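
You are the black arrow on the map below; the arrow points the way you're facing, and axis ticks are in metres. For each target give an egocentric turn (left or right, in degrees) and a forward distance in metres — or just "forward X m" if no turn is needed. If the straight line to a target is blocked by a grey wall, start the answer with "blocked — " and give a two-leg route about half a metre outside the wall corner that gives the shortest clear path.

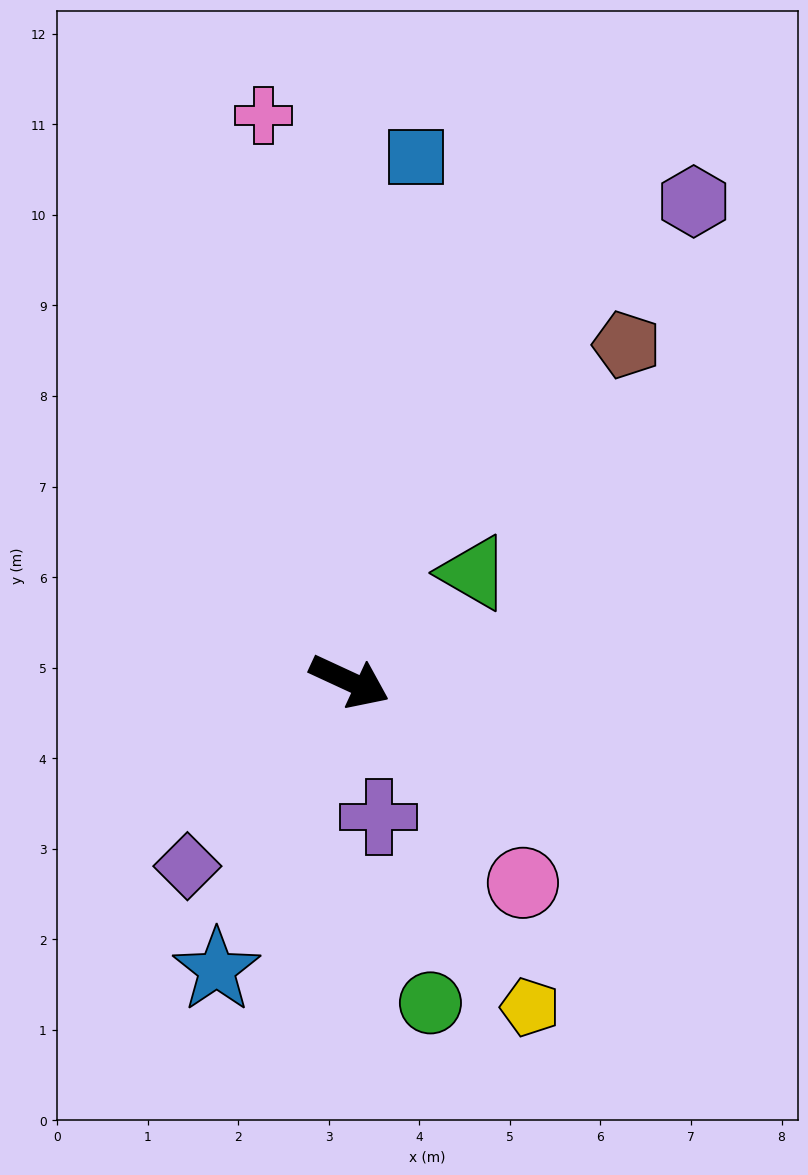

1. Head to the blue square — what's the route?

turn left 108°, forward 5.8 m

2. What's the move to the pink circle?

turn right 24°, forward 2.9 m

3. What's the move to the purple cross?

turn right 53°, forward 1.5 m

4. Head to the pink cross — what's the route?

turn left 123°, forward 6.3 m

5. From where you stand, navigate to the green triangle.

turn left 66°, forward 1.8 m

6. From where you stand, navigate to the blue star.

turn right 90°, forward 3.5 m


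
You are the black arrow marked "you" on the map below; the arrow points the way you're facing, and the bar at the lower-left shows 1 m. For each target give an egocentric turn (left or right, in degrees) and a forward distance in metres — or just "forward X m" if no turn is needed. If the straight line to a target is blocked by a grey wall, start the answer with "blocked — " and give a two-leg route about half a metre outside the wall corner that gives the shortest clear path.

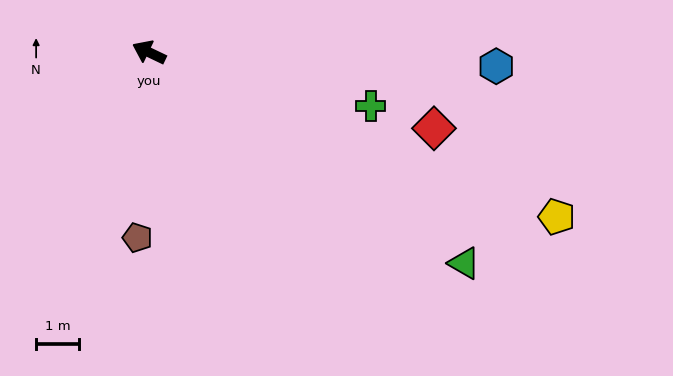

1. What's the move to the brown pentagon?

turn left 112°, forward 4.4 m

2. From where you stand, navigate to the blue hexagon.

turn right 157°, forward 8.2 m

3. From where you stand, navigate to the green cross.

turn right 168°, forward 5.4 m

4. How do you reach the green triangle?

turn left 172°, forward 8.9 m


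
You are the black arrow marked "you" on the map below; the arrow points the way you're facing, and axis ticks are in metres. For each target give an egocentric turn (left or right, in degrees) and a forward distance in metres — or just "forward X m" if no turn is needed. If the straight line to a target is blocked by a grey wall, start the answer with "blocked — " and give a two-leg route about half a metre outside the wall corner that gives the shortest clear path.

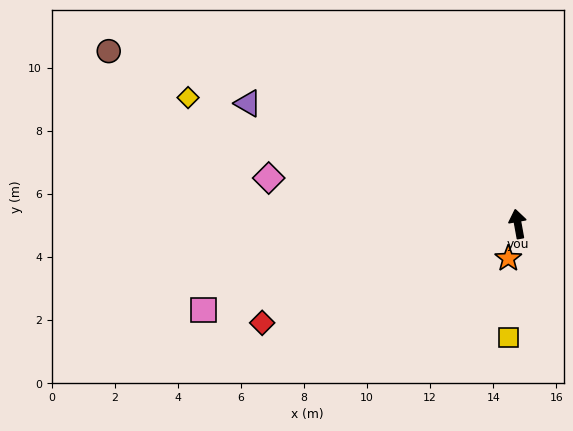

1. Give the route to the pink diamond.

turn left 69°, forward 8.0 m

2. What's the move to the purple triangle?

turn left 56°, forward 9.4 m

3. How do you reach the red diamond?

turn left 101°, forward 8.7 m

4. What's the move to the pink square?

turn left 95°, forward 10.3 m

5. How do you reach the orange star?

turn left 154°, forward 1.1 m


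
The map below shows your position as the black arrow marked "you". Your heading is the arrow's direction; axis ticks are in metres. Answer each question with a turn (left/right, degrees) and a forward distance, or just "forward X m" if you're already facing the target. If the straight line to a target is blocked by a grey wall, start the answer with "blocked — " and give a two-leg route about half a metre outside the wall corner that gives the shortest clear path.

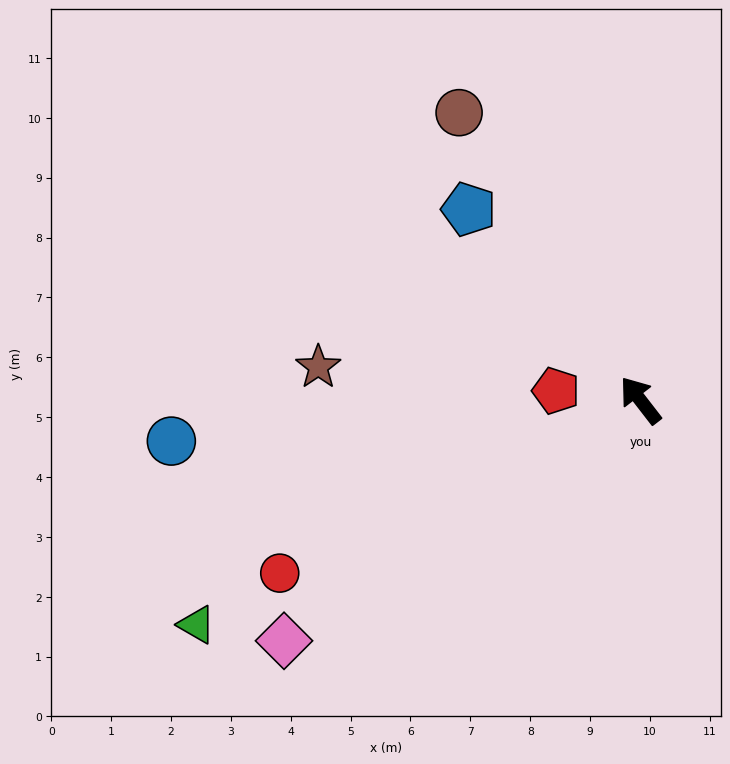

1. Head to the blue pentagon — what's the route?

turn left 4°, forward 4.3 m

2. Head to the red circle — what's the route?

turn left 78°, forward 6.7 m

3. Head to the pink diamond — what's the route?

turn left 86°, forward 7.2 m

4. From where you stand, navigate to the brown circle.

turn right 6°, forward 5.7 m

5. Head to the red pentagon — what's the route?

turn left 46°, forward 1.4 m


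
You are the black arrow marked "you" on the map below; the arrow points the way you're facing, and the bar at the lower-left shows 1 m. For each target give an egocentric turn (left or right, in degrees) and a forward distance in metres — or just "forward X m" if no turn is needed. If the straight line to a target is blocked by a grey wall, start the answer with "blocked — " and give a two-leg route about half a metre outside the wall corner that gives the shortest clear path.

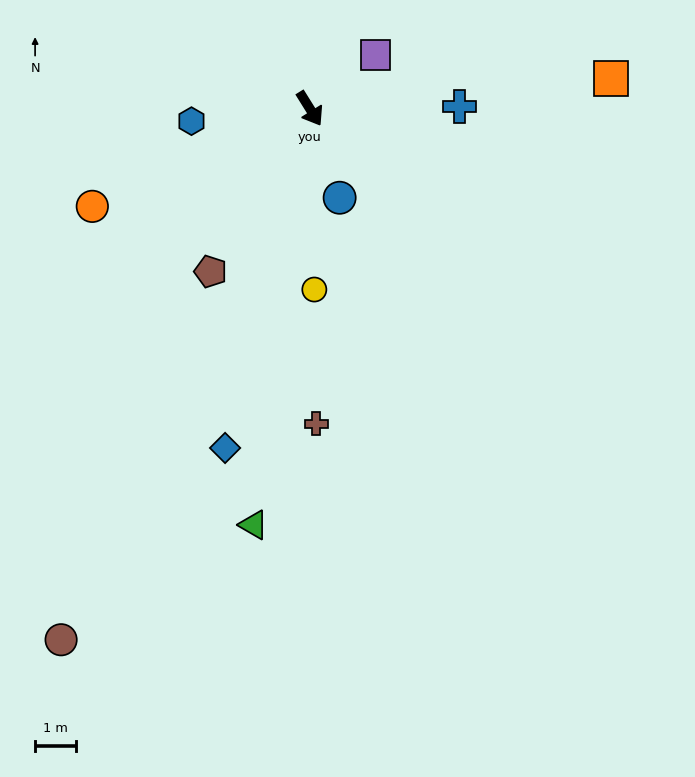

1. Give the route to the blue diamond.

turn right 46°, forward 8.5 m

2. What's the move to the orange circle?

turn right 98°, forward 5.8 m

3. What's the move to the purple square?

turn left 97°, forward 2.0 m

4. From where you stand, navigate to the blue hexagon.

turn right 116°, forward 2.9 m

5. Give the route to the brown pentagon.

turn right 63°, forward 4.6 m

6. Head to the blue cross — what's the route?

turn left 59°, forward 3.6 m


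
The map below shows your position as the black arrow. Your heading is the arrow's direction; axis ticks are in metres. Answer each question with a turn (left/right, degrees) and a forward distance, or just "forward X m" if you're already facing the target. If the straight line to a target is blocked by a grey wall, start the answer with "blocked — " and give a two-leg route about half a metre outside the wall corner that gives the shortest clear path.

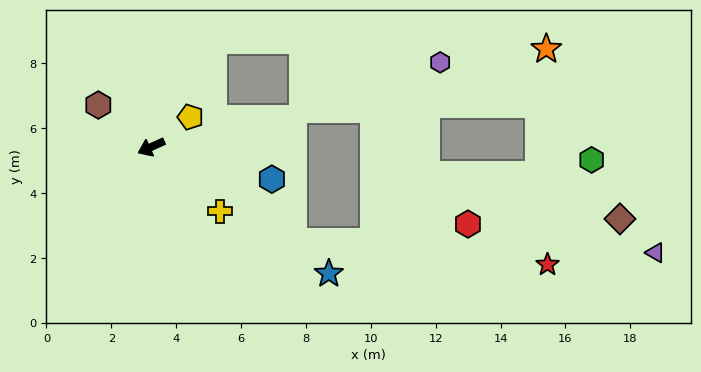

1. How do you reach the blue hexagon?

turn left 141°, forward 3.9 m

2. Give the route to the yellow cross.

turn left 112°, forward 2.9 m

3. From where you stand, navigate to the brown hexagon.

turn right 63°, forward 2.1 m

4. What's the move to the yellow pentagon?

turn right 167°, forward 1.5 m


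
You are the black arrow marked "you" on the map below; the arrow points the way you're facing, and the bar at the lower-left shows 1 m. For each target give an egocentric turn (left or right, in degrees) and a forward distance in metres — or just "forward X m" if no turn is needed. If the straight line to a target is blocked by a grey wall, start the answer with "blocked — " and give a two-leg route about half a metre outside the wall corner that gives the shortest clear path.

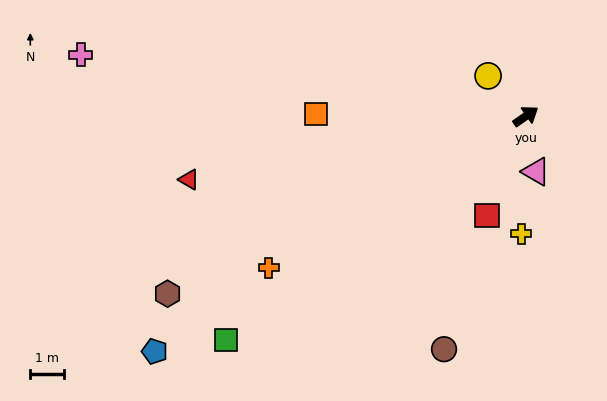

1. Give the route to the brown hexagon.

turn left 172°, forward 11.8 m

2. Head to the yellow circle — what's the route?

turn left 98°, forward 1.6 m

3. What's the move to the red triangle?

turn left 156°, forward 10.1 m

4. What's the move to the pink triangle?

turn right 114°, forward 1.7 m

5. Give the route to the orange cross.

turn left 176°, forward 8.8 m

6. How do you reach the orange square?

turn left 145°, forward 6.2 m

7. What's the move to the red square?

turn right 146°, forward 3.2 m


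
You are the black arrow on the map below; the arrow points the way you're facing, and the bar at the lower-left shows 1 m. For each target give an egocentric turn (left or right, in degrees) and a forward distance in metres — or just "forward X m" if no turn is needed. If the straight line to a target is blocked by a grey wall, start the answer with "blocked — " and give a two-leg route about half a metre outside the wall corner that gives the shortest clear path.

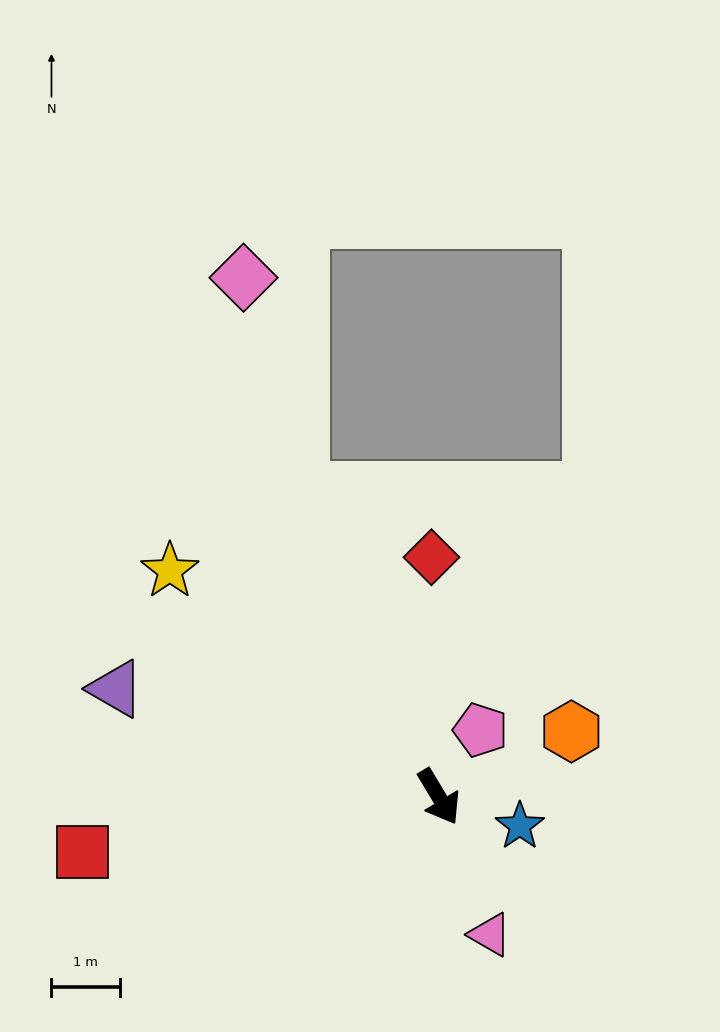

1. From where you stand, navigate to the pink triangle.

turn right 11°, forward 2.1 m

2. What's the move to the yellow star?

turn right 161°, forward 5.1 m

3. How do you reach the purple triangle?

turn right 139°, forward 5.0 m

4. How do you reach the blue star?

turn left 39°, forward 1.3 m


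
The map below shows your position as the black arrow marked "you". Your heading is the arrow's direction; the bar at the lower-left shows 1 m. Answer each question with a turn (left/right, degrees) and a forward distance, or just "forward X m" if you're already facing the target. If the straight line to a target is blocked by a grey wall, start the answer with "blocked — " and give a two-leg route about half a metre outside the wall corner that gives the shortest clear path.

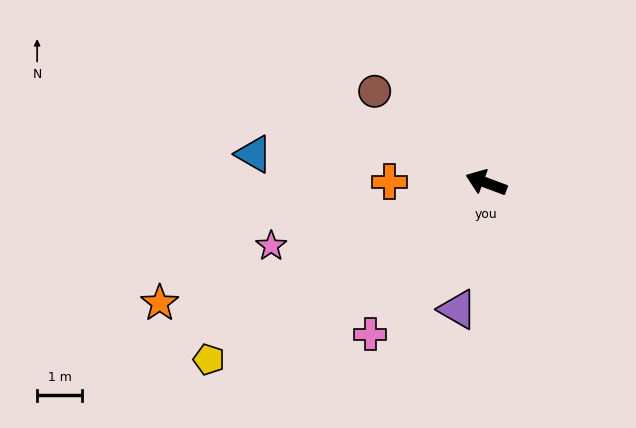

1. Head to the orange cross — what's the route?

turn left 20°, forward 2.1 m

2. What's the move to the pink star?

turn left 37°, forward 4.9 m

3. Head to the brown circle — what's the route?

turn right 19°, forward 3.2 m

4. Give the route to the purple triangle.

turn left 98°, forward 2.9 m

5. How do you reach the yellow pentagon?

turn left 53°, forward 7.2 m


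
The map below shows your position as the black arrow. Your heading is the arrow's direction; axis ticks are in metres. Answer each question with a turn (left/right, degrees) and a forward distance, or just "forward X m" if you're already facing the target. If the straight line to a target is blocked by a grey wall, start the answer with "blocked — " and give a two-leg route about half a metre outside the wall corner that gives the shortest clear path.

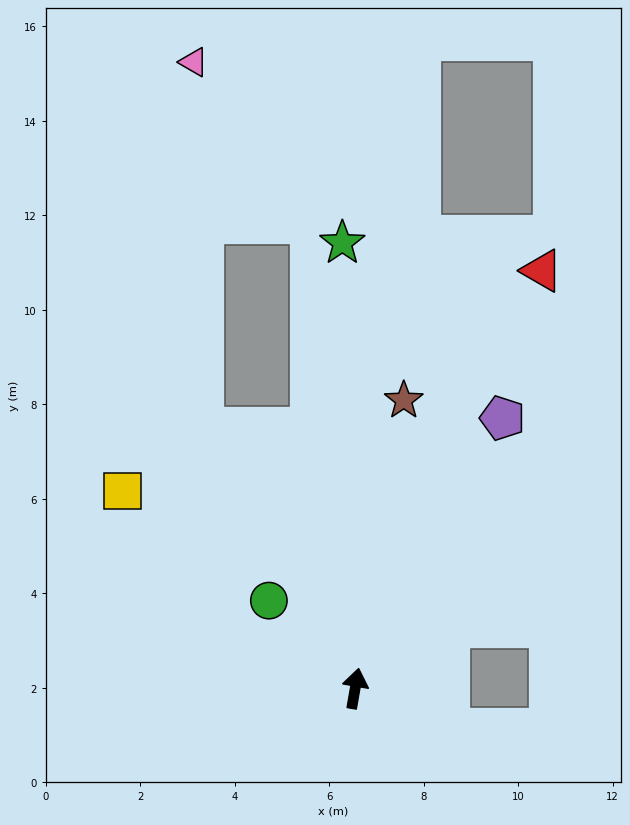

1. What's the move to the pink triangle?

blocked — turn left 40°, forward 6.4 m, then turn right 29°, forward 7.7 m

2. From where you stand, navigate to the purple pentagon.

turn right 19°, forward 6.5 m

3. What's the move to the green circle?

turn left 54°, forward 2.6 m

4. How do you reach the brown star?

forward 6.2 m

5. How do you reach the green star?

turn left 12°, forward 9.4 m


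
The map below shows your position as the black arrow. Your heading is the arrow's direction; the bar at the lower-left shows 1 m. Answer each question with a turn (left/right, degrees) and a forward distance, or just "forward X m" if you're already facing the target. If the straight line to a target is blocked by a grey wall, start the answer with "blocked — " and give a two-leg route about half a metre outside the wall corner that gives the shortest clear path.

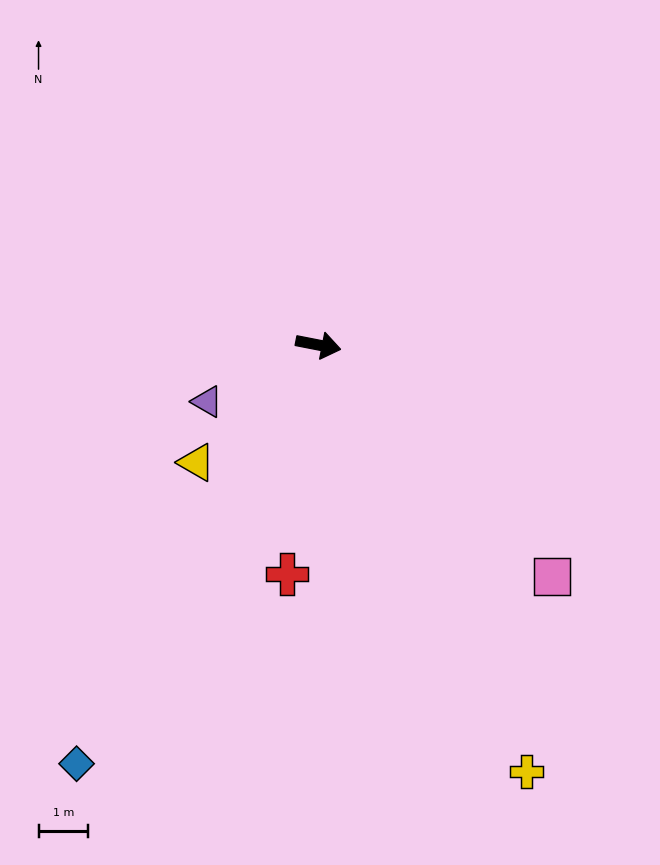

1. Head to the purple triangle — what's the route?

turn right 142°, forward 2.5 m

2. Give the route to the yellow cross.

turn right 53°, forward 9.6 m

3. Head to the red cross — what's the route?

turn right 87°, forward 4.7 m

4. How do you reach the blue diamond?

turn right 109°, forward 9.8 m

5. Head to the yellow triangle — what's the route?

turn right 125°, forward 3.4 m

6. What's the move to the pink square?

turn right 34°, forward 6.7 m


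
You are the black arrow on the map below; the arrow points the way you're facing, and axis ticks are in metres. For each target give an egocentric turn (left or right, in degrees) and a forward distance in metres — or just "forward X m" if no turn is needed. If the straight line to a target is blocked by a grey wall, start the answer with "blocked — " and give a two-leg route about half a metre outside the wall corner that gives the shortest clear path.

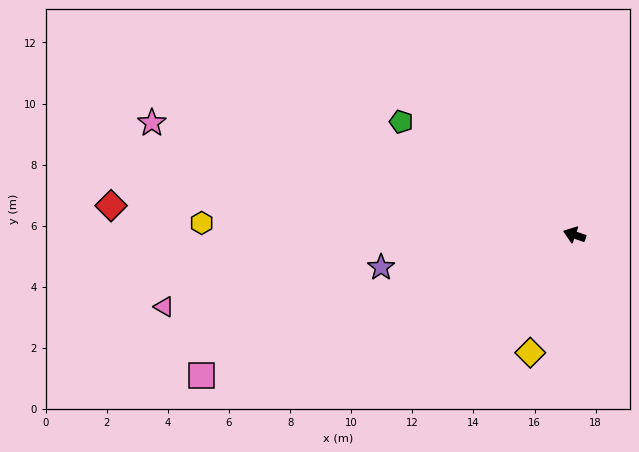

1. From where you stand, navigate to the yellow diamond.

turn left 88°, forward 4.1 m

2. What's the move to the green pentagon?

turn right 14°, forward 6.8 m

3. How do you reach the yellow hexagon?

turn left 17°, forward 12.2 m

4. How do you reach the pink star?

turn left 4°, forward 14.3 m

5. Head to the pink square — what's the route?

turn left 40°, forward 13.1 m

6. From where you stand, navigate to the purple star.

turn left 28°, forward 6.4 m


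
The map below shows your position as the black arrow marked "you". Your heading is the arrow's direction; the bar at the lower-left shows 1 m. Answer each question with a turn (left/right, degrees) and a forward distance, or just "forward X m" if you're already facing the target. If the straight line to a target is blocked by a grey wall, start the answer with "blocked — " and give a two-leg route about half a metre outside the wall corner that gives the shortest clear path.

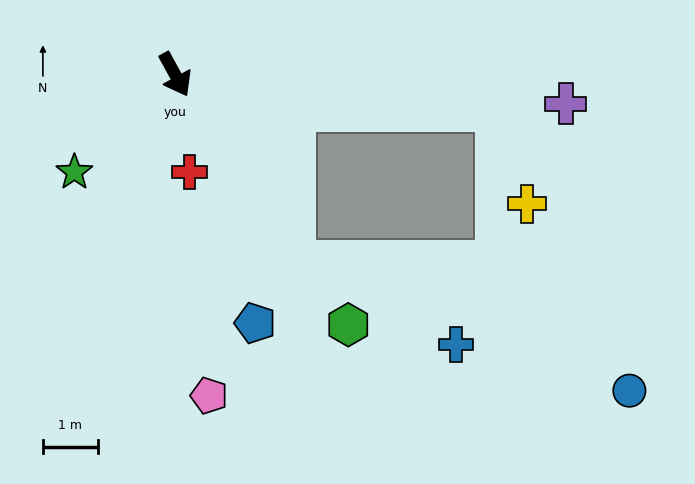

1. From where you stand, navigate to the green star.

turn right 75°, forward 2.6 m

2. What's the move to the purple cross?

turn left 57°, forward 7.2 m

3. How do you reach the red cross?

turn right 20°, forward 1.8 m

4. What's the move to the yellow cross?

blocked — turn left 55°, forward 5.9 m, then turn right 67°, forward 1.8 m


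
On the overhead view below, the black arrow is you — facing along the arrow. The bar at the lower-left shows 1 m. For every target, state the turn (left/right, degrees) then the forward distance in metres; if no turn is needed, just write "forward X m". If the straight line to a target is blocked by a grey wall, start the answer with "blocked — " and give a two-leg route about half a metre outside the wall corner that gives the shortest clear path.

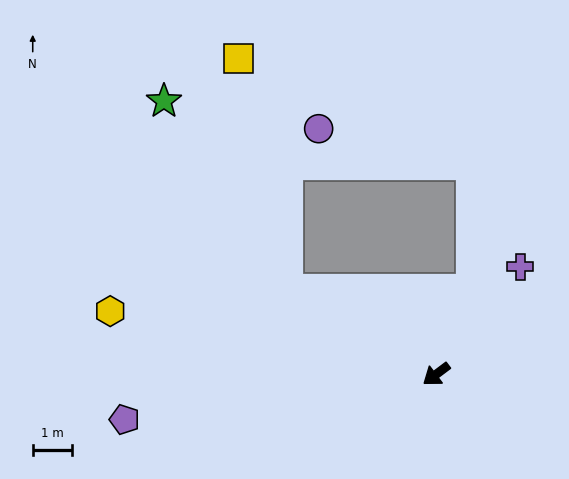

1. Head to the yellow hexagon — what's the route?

turn right 48°, forward 8.6 m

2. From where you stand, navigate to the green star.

blocked — turn right 66°, forward 4.4 m, then turn right 28°, forward 5.8 m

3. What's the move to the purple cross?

turn right 165°, forward 3.5 m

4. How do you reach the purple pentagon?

turn right 29°, forward 8.1 m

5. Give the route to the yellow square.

blocked — turn right 66°, forward 4.4 m, then turn right 49°, forward 6.1 m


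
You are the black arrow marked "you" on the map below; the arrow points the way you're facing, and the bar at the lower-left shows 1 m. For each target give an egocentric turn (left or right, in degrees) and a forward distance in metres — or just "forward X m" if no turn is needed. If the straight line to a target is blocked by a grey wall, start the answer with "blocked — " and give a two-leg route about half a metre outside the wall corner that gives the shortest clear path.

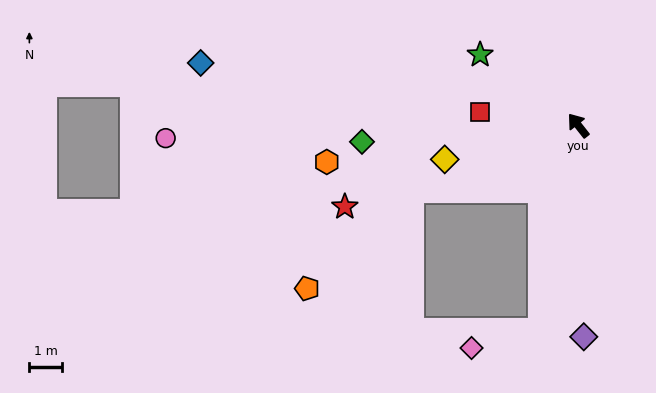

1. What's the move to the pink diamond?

blocked — turn left 132°, forward 6.5 m, then turn right 67°, forward 2.2 m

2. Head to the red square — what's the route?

turn left 44°, forward 3.1 m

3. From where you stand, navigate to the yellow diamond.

turn left 66°, forward 4.2 m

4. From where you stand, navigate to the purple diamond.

turn left 143°, forward 6.5 m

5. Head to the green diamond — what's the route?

turn left 56°, forward 6.7 m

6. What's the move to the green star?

turn left 16°, forward 3.7 m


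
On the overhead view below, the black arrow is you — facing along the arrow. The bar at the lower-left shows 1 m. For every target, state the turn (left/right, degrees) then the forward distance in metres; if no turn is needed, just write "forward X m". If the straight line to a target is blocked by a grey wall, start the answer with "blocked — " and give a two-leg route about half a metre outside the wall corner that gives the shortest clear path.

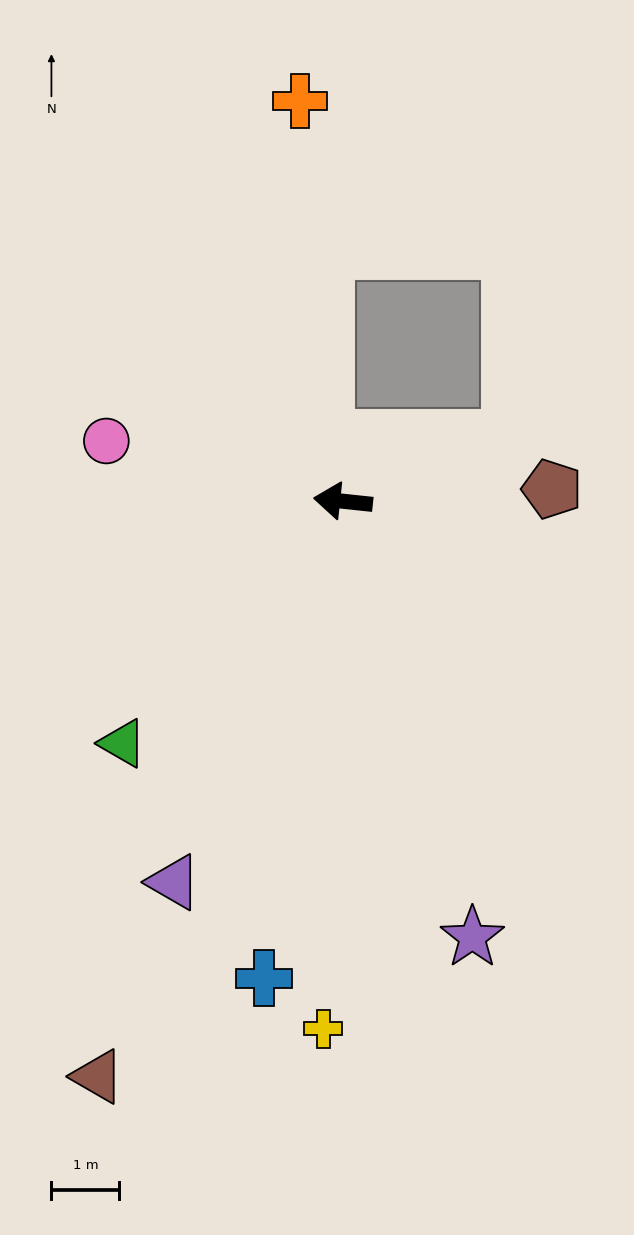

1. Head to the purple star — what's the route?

turn left 113°, forward 6.7 m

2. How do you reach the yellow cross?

turn left 94°, forward 7.8 m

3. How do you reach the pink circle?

turn right 8°, forward 3.6 m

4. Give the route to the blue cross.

turn left 87°, forward 7.1 m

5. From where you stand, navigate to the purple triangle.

turn left 72°, forward 6.1 m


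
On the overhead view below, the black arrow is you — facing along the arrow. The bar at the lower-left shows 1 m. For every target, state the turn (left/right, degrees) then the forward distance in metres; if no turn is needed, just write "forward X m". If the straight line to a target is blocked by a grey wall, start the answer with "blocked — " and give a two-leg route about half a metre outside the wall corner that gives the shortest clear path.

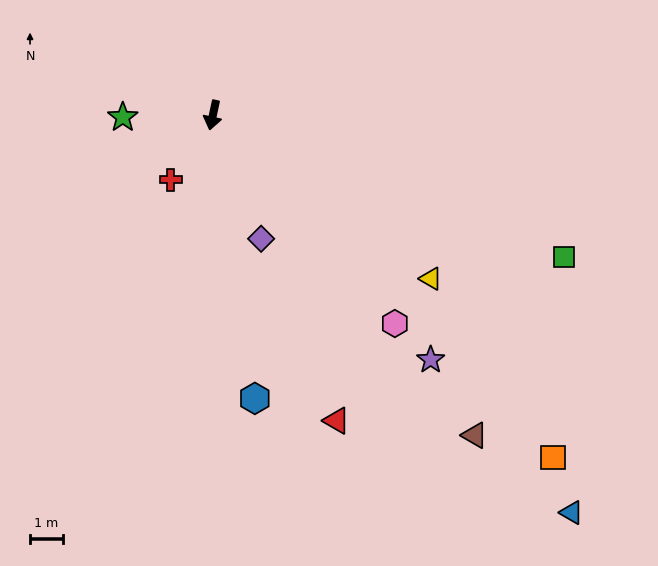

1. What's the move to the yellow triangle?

turn left 65°, forward 8.2 m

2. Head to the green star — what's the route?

turn right 77°, forward 2.7 m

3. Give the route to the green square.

turn left 80°, forward 11.4 m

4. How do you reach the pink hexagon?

turn left 53°, forward 8.3 m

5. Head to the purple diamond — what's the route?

turn left 33°, forward 4.0 m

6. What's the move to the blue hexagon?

turn left 21°, forward 8.6 m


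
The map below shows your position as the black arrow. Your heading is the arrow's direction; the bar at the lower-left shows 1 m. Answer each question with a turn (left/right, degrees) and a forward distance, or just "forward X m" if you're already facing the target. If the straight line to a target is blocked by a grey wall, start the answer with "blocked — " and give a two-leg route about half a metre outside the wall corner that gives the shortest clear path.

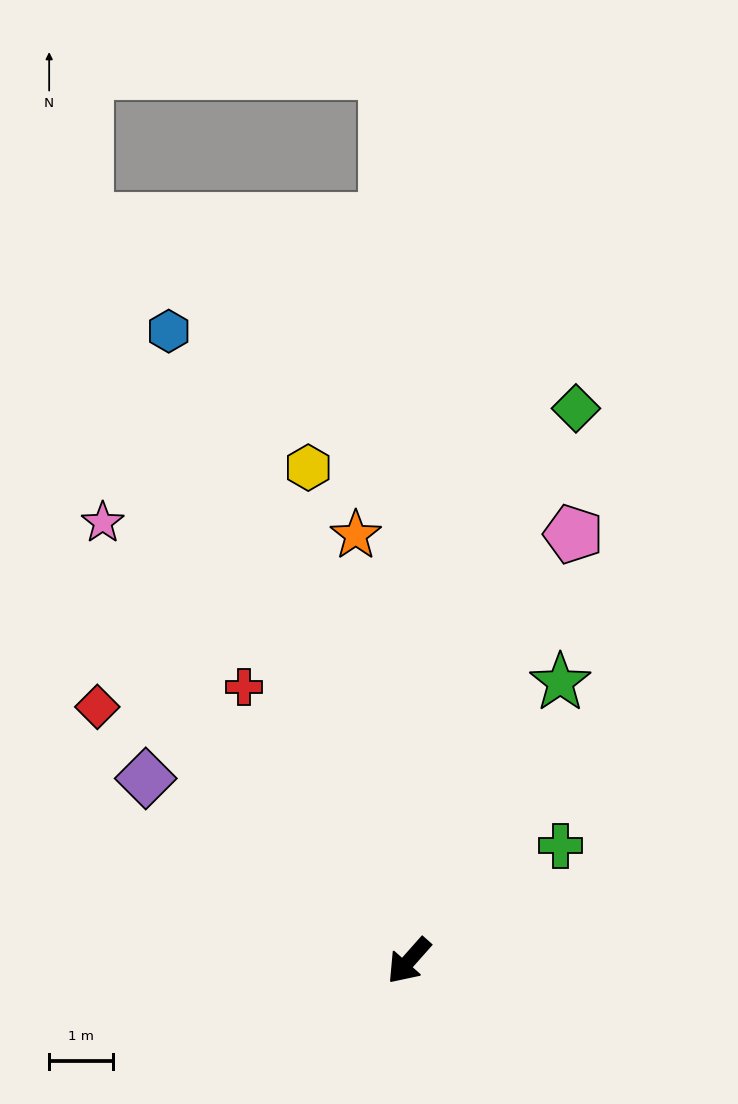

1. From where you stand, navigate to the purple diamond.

turn right 83°, forward 5.0 m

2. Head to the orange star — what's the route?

turn right 131°, forward 6.7 m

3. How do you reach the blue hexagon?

turn right 118°, forward 10.5 m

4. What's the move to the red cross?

turn right 107°, forward 5.0 m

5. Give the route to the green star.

turn right 167°, forward 5.0 m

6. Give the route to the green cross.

turn left 169°, forward 3.0 m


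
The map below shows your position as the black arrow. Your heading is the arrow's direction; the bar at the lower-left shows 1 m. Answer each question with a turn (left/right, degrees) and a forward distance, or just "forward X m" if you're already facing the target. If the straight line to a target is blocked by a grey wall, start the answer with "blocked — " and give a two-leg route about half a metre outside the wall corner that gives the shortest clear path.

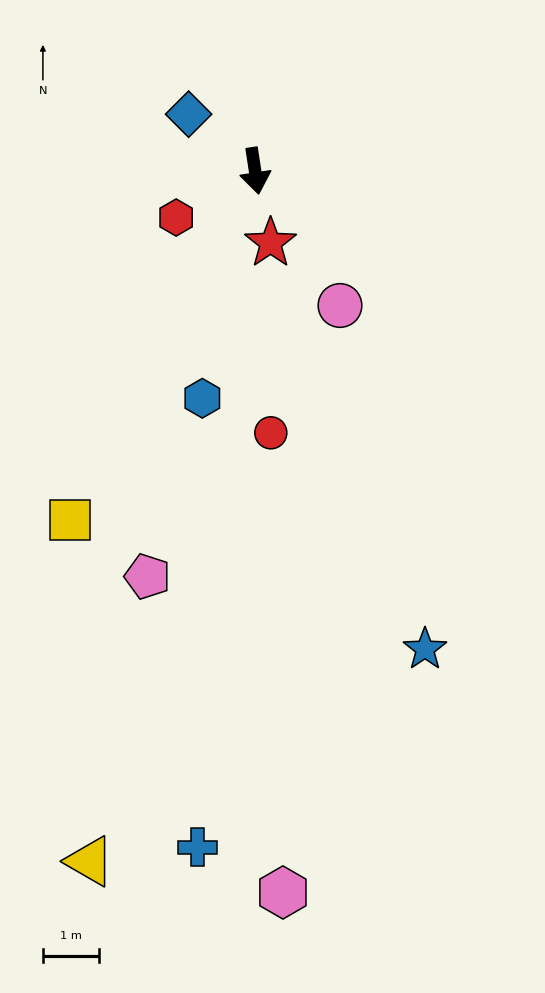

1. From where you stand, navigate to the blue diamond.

turn right 139°, forward 1.6 m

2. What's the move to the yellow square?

turn right 37°, forward 7.0 m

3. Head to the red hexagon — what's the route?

turn right 68°, forward 1.6 m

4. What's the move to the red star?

turn left 3°, forward 1.3 m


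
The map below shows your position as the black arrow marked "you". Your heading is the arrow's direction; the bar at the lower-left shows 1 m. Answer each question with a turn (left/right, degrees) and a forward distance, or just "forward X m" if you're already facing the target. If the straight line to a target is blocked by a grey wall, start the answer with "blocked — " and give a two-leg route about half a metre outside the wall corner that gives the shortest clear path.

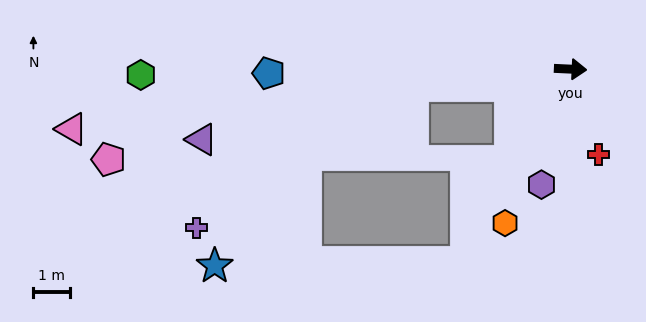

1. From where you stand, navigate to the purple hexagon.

turn right 101°, forward 3.2 m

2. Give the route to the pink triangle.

turn right 170°, forward 13.6 m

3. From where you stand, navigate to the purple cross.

blocked — turn right 171°, forward 4.3 m, then turn left 27°, forward 7.0 m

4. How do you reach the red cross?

turn right 69°, forward 2.4 m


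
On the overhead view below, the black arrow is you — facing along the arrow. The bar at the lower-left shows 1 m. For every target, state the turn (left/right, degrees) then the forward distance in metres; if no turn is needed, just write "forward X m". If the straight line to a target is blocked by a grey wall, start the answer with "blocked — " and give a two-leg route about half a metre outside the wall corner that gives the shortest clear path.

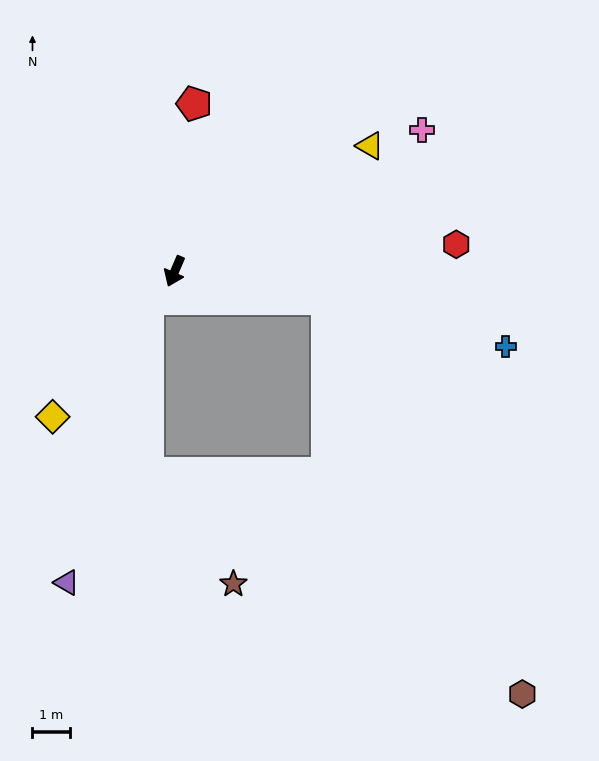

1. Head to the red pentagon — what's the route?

turn right 163°, forward 4.5 m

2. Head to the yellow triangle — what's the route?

turn left 146°, forward 6.2 m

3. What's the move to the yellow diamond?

turn right 17°, forward 5.1 m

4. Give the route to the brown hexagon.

blocked — turn left 103°, forward 4.1 m, then turn right 53°, forward 11.8 m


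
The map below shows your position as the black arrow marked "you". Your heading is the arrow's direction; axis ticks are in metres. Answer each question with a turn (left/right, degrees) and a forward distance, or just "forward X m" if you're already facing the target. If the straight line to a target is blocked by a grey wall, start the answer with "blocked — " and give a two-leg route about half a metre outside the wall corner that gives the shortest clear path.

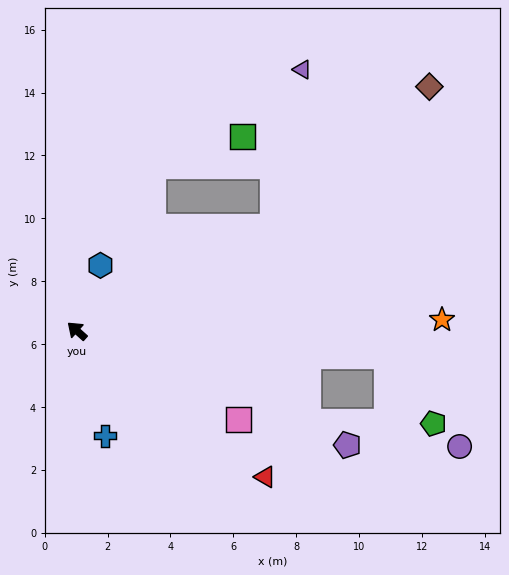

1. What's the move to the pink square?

turn right 167°, forward 5.9 m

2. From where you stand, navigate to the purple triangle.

blocked — turn right 110°, forward 7.0 m, then turn left 51°, forward 5.1 m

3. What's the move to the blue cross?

turn left 147°, forward 3.5 m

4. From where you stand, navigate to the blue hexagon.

turn right 68°, forward 2.2 m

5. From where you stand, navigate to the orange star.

turn right 137°, forward 11.6 m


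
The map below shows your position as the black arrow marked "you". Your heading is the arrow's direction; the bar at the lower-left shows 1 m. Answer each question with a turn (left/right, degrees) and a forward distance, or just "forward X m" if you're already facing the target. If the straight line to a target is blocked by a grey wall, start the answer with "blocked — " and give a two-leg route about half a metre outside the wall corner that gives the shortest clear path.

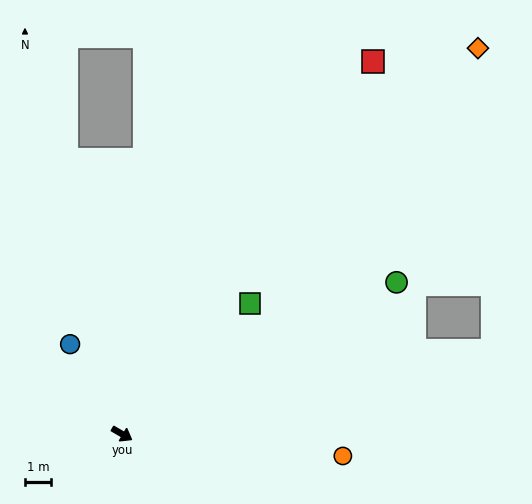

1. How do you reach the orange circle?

turn left 25°, forward 8.5 m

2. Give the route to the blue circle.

turn left 150°, forward 4.0 m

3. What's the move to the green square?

turn left 76°, forward 7.0 m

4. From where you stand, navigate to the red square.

turn left 86°, forward 17.2 m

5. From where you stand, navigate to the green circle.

turn left 59°, forward 12.0 m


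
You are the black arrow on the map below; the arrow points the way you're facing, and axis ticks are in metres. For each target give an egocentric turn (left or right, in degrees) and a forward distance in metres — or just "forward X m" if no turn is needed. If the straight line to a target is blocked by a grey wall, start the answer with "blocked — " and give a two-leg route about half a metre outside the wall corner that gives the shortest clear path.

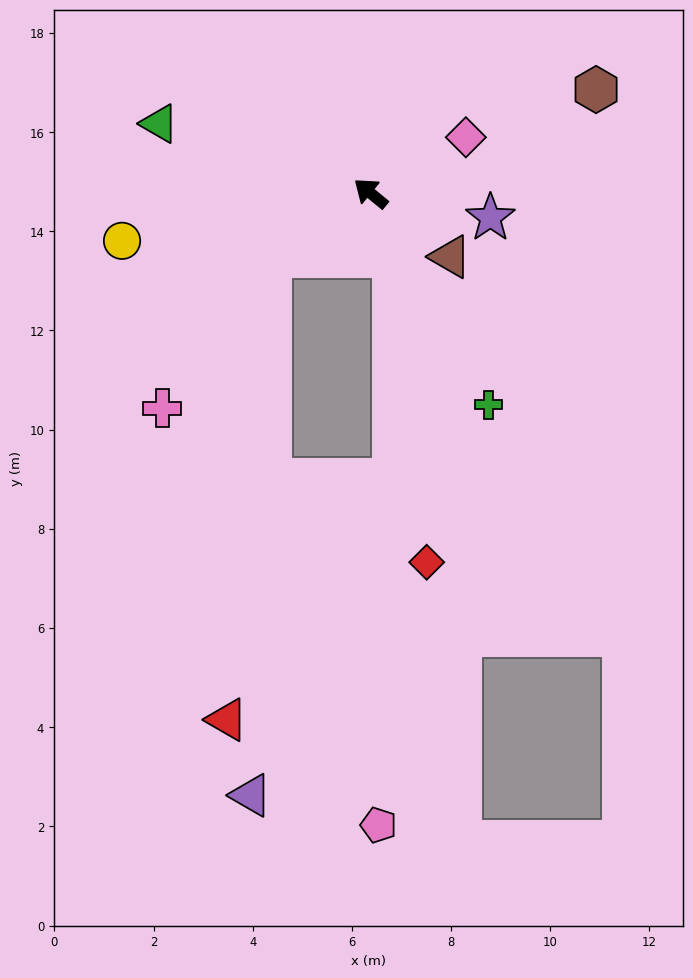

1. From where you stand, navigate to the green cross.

turn left 159°, forward 4.9 m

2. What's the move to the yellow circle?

turn left 50°, forward 5.1 m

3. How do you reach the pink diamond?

turn right 110°, forward 2.2 m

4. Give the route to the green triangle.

turn left 21°, forward 4.5 m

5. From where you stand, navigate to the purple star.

turn right 152°, forward 2.5 m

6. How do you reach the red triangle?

blocked — turn left 72°, forward 2.4 m, then turn left 52°, forward 9.4 m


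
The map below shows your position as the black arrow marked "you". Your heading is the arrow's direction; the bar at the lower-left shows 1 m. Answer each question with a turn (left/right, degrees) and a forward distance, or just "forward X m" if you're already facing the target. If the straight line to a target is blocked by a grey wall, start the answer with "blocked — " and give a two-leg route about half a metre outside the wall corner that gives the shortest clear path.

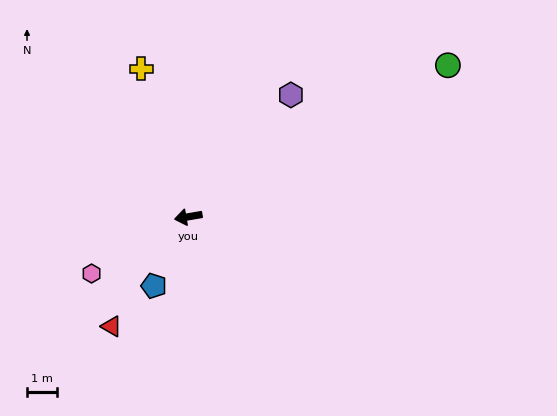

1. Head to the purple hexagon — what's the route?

turn right 140°, forward 5.3 m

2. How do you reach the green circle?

turn right 159°, forward 10.1 m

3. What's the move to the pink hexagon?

turn left 21°, forward 3.8 m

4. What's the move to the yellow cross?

turn right 82°, forward 5.2 m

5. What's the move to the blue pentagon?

turn left 54°, forward 2.6 m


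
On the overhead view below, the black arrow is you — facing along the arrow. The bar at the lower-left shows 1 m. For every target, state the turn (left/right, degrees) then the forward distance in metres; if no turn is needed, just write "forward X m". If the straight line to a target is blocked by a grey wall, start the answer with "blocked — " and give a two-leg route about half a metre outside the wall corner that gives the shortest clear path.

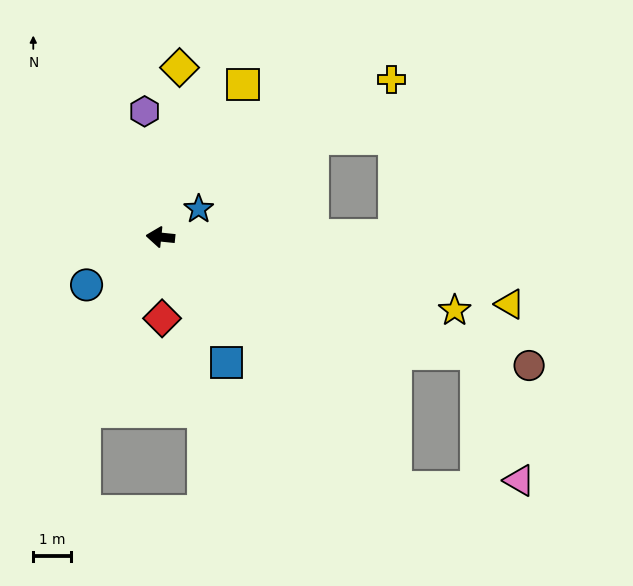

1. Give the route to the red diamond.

turn left 97°, forward 2.2 m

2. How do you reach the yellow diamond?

turn right 91°, forward 4.6 m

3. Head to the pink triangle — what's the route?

blocked — turn left 165°, forward 9.0 m, then turn right 50°, forward 3.6 m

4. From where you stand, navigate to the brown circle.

turn left 167°, forward 10.5 m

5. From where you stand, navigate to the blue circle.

turn left 39°, forward 2.4 m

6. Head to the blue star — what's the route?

turn right 138°, forward 1.3 m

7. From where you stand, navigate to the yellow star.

turn left 172°, forward 8.1 m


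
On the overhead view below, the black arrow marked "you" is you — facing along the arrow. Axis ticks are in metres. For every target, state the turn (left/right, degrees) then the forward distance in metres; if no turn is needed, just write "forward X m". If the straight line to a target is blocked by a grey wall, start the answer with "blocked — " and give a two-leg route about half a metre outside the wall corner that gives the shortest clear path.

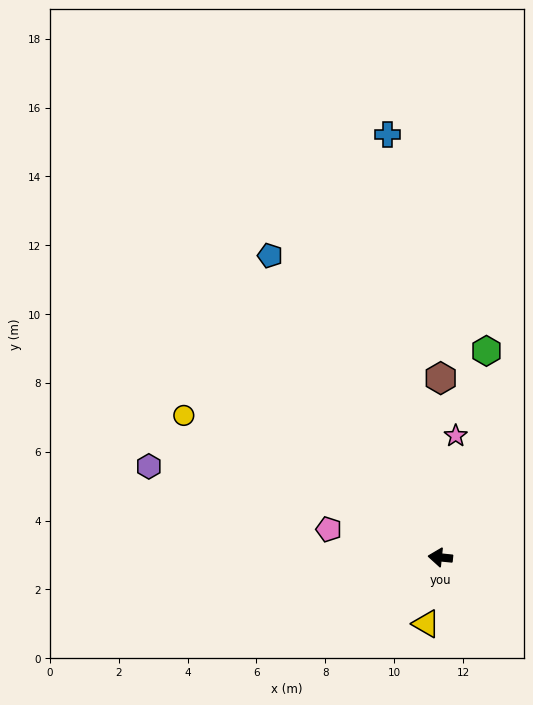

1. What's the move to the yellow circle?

turn right 23°, forward 8.5 m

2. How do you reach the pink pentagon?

turn right 8°, forward 3.3 m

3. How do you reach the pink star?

turn right 91°, forward 3.6 m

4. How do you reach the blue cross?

turn right 77°, forward 12.4 m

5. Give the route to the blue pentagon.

turn right 55°, forward 10.1 m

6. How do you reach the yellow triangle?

turn left 84°, forward 2.0 m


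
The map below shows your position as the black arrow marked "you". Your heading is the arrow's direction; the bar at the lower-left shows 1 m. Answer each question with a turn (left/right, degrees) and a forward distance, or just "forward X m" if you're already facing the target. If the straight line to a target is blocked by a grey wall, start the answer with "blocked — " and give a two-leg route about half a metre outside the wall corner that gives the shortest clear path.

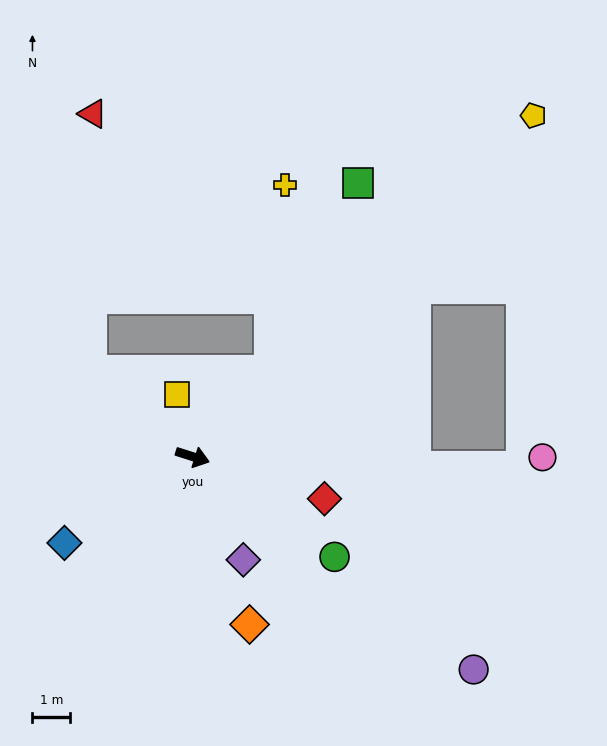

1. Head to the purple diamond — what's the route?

turn right 46°, forward 3.0 m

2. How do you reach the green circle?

turn right 18°, forward 4.6 m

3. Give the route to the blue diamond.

turn right 128°, forward 4.1 m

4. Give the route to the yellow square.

turn left 122°, forward 1.7 m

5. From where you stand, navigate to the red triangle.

blocked — turn left 158°, forward 3.5 m, then turn right 51°, forward 6.8 m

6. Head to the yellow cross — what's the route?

blocked — turn left 65°, forward 3.0 m, then turn left 38°, forward 4.9 m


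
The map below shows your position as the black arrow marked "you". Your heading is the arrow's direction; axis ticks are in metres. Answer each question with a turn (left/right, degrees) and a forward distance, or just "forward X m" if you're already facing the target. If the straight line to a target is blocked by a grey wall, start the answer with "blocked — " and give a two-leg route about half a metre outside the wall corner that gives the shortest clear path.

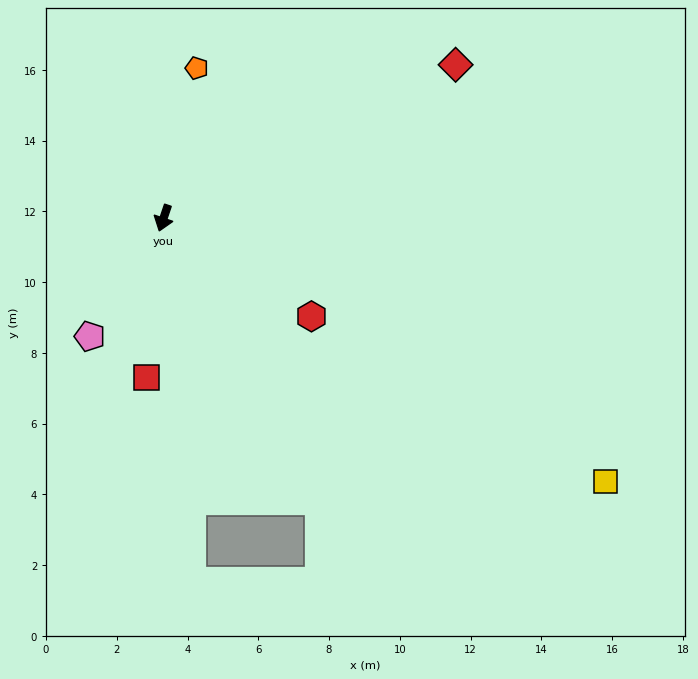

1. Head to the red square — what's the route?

turn left 13°, forward 4.5 m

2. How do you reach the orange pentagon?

turn right 174°, forward 4.3 m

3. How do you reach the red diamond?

turn left 136°, forward 9.3 m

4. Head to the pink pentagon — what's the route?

turn right 13°, forward 3.9 m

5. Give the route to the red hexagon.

turn left 75°, forward 5.0 m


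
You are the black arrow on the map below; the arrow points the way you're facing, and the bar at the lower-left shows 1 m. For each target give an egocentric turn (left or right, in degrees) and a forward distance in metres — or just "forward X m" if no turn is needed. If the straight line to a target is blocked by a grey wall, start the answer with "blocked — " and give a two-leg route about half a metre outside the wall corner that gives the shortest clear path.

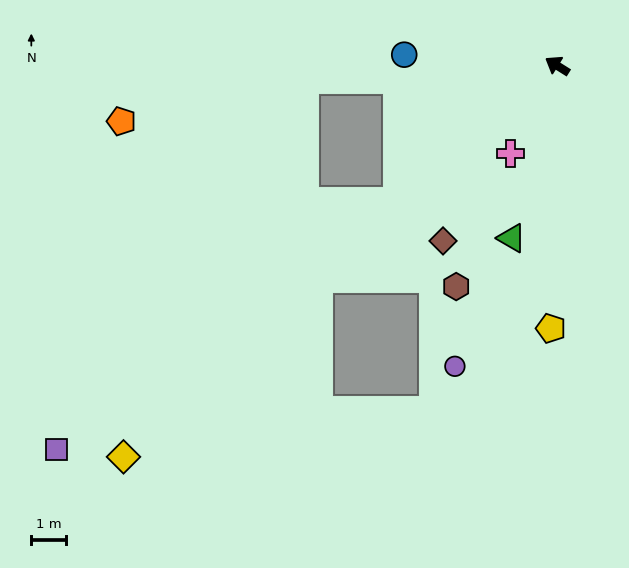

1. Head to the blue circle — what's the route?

turn left 28°, forward 4.4 m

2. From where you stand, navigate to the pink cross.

turn left 94°, forward 2.9 m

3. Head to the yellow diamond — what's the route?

turn left 74°, forward 16.9 m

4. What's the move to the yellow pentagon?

turn left 121°, forward 7.6 m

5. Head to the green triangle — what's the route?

turn left 107°, forward 5.2 m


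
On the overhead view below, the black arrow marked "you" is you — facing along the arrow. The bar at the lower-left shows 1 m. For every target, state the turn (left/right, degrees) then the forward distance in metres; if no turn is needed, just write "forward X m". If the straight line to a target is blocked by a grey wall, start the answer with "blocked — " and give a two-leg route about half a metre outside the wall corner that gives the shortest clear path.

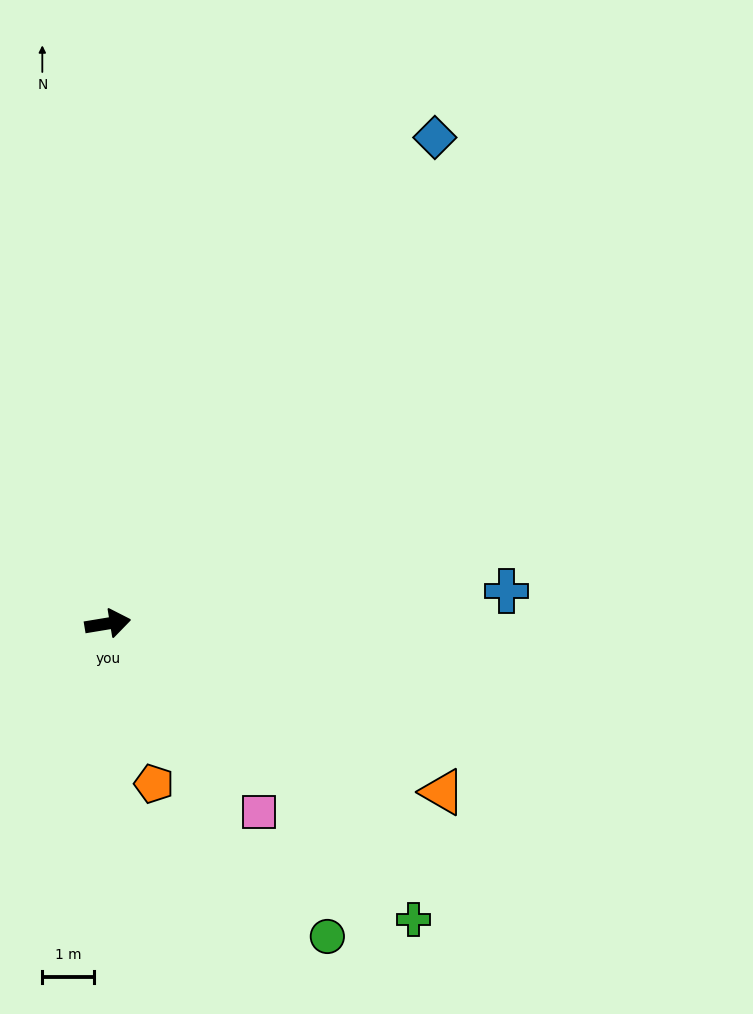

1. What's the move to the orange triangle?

turn right 36°, forward 7.2 m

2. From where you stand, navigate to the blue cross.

turn right 5°, forward 7.7 m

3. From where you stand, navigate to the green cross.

turn right 53°, forward 8.2 m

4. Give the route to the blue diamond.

turn left 47°, forward 11.2 m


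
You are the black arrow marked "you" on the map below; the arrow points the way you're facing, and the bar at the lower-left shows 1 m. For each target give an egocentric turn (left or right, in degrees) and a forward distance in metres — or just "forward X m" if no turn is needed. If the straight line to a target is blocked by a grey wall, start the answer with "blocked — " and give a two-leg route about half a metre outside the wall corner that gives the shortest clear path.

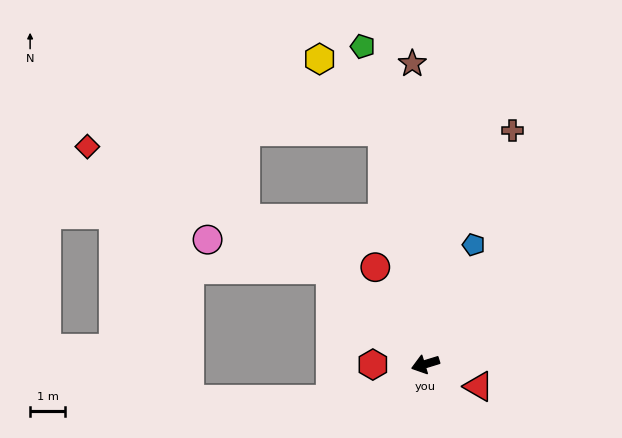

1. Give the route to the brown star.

turn right 105°, forward 8.6 m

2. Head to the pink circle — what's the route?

blocked — turn right 62°, forward 3.8 m, then turn left 31°, forward 3.6 m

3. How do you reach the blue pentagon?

turn right 129°, forward 3.7 m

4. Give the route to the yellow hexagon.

blocked — turn right 97°, forward 6.8 m, then turn left 31°, forward 2.7 m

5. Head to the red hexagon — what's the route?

turn right 17°, forward 1.5 m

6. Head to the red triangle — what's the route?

turn left 140°, forward 1.6 m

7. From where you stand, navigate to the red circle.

turn right 80°, forward 3.1 m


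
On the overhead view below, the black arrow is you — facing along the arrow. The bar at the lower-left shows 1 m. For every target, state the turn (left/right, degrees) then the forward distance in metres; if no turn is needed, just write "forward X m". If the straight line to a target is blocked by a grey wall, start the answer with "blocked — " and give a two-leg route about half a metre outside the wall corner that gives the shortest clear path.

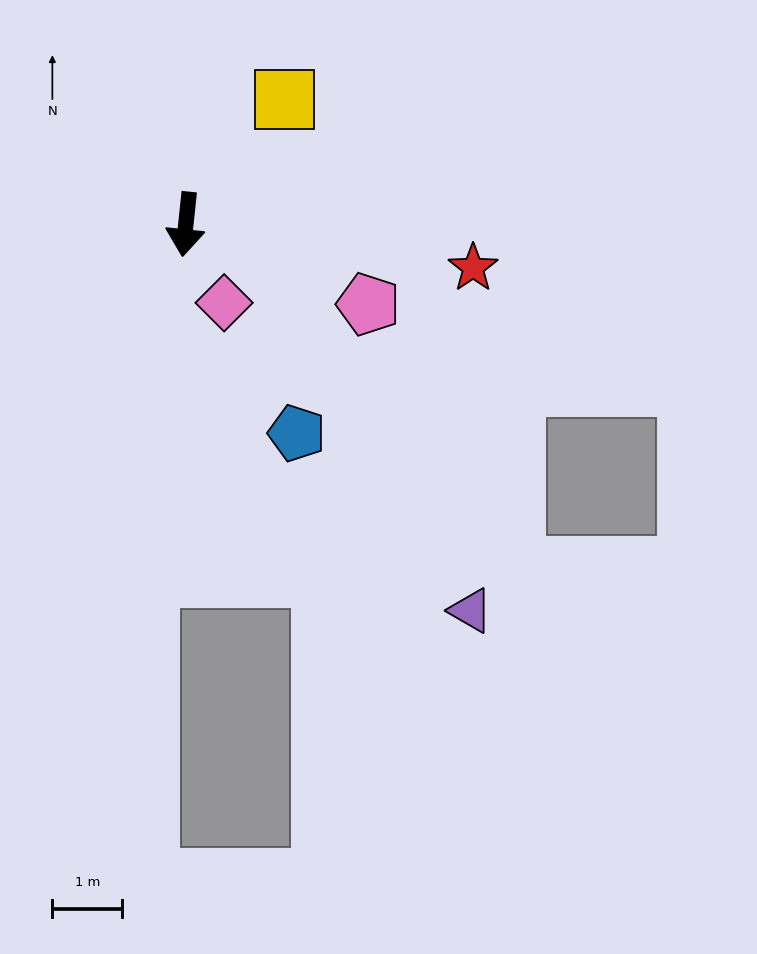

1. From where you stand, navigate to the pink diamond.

turn left 32°, forward 1.3 m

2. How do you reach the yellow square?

turn left 148°, forward 2.3 m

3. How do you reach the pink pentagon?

turn left 72°, forward 2.9 m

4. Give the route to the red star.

turn left 87°, forward 4.2 m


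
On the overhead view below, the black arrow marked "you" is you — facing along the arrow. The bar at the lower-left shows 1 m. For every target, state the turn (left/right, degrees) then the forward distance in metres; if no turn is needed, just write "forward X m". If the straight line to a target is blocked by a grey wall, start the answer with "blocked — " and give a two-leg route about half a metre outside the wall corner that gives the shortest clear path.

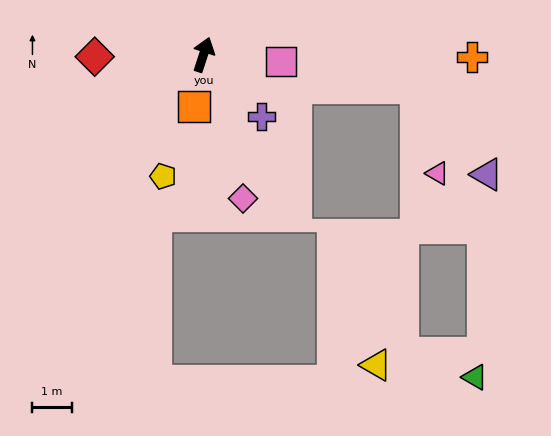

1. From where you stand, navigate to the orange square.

turn right 172°, forward 1.3 m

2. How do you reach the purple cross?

turn right 119°, forward 2.1 m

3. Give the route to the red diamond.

turn left 109°, forward 2.8 m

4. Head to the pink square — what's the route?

turn right 77°, forward 2.0 m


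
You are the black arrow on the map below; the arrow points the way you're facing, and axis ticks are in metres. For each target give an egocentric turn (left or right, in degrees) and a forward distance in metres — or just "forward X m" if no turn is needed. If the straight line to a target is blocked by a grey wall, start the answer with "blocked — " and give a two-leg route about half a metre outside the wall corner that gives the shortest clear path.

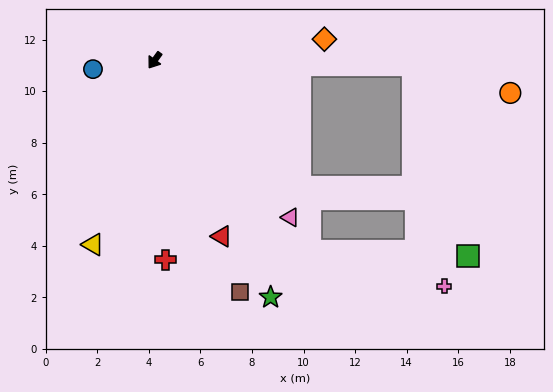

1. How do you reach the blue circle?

turn right 46°, forward 2.4 m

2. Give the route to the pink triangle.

turn left 77°, forward 8.1 m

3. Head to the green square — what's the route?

blocked — turn left 125°, forward 10.0 m, then turn right 73°, forward 7.7 m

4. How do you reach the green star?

turn left 62°, forward 10.2 m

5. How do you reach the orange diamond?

turn left 133°, forward 6.6 m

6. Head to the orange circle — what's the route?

blocked — turn left 125°, forward 10.0 m, then turn right 15°, forward 3.9 m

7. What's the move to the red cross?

turn left 39°, forward 7.8 m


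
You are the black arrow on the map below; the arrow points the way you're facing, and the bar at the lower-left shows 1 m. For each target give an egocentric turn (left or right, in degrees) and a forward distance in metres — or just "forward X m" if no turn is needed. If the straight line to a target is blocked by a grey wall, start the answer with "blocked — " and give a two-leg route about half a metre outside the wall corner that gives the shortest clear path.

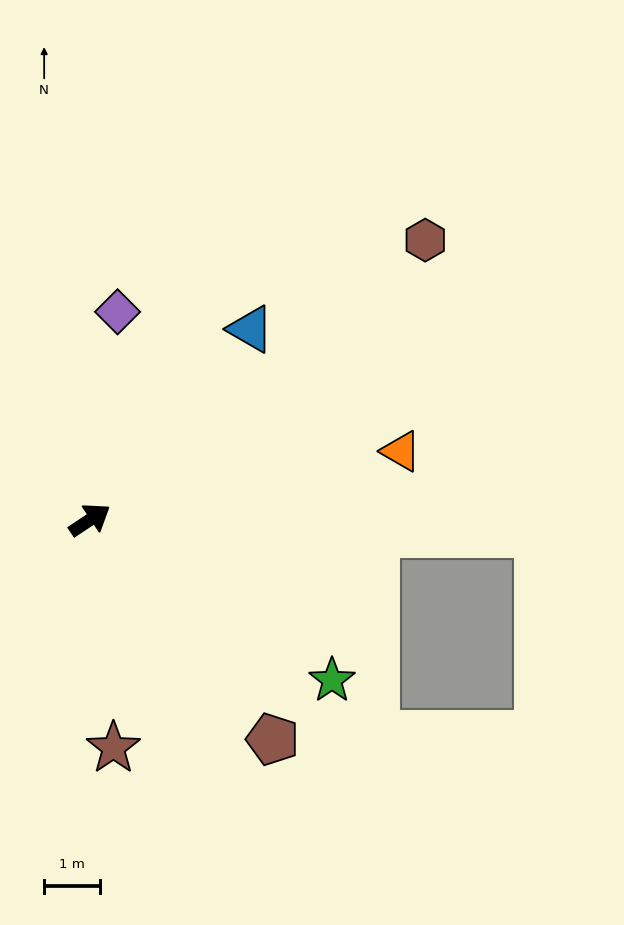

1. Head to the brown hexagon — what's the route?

turn left 6°, forward 7.8 m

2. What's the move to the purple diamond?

turn left 49°, forward 3.8 m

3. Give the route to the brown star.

turn right 118°, forward 4.1 m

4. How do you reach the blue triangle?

turn left 16°, forward 4.5 m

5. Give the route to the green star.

turn right 67°, forward 5.2 m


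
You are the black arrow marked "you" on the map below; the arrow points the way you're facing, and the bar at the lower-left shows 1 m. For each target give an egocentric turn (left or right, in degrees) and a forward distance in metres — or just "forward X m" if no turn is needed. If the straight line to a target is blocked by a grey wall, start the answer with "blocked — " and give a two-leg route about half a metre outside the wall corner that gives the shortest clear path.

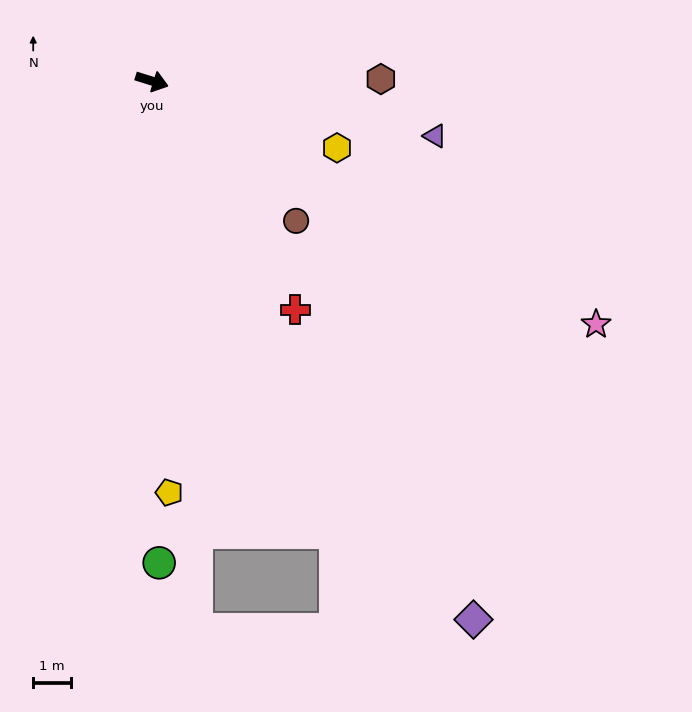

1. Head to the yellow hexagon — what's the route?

turn right 2°, forward 5.2 m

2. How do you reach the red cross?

turn right 41°, forward 7.2 m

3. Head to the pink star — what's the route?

turn right 11°, forward 13.4 m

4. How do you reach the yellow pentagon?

turn right 70°, forward 10.9 m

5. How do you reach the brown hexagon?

turn left 18°, forward 6.1 m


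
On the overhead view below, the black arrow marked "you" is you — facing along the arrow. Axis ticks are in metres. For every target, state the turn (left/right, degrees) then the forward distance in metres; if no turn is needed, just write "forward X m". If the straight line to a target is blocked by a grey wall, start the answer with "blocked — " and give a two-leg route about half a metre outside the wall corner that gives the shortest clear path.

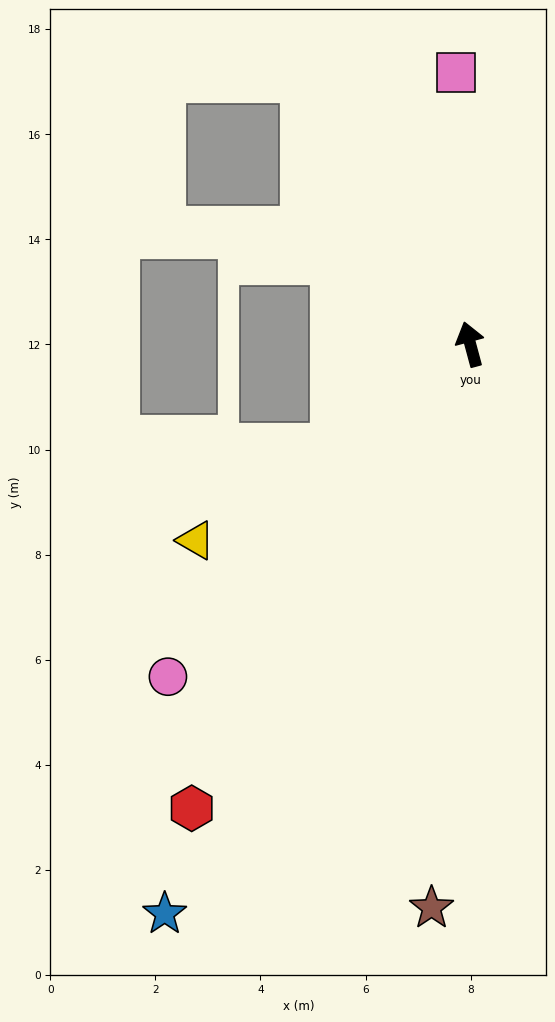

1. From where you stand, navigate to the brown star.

turn left 161°, forward 10.8 m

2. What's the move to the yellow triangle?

turn left 111°, forward 6.4 m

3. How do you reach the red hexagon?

turn left 134°, forward 10.3 m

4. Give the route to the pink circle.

turn left 123°, forward 8.6 m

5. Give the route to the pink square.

turn right 12°, forward 5.2 m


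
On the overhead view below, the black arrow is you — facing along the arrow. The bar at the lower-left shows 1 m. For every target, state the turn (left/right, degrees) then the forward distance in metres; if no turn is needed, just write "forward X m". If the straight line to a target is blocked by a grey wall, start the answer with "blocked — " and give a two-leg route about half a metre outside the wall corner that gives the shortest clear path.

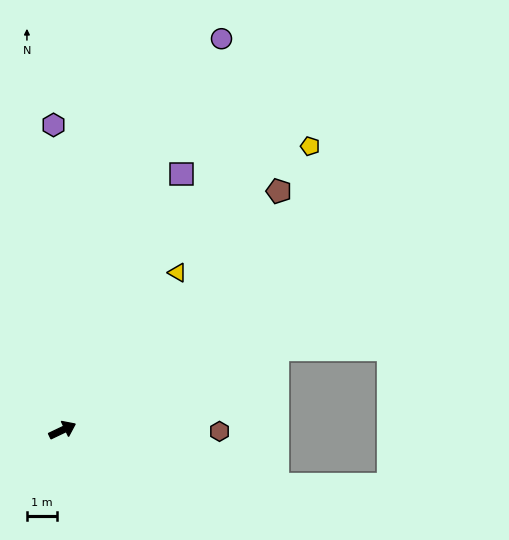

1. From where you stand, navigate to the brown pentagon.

turn left 22°, forward 10.8 m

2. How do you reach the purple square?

turn left 40°, forward 9.5 m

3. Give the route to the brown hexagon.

turn right 26°, forward 5.3 m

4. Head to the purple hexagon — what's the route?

turn left 66°, forward 10.2 m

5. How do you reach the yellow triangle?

turn left 28°, forward 6.5 m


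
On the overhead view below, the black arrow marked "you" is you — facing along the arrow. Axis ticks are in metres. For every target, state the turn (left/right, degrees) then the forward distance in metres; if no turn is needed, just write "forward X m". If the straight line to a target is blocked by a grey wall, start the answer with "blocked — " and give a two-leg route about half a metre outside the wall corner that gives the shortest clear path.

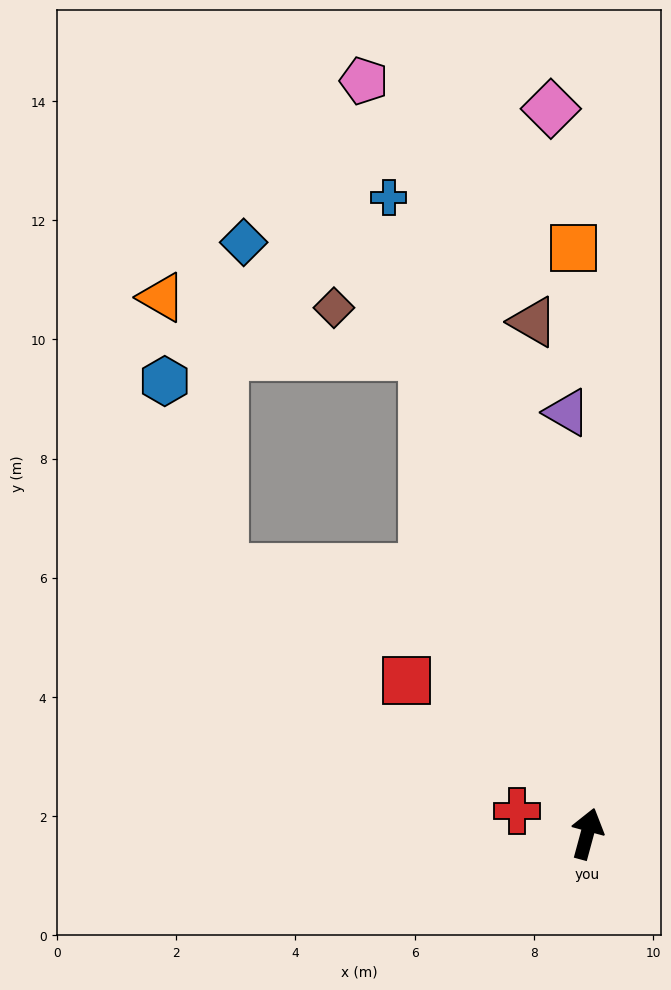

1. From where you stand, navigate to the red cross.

turn left 87°, forward 1.2 m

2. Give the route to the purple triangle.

turn left 18°, forward 7.1 m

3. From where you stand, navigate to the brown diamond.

blocked — turn left 34°, forward 8.5 m, then turn left 43°, forward 1.7 m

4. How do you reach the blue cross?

turn left 32°, forward 11.2 m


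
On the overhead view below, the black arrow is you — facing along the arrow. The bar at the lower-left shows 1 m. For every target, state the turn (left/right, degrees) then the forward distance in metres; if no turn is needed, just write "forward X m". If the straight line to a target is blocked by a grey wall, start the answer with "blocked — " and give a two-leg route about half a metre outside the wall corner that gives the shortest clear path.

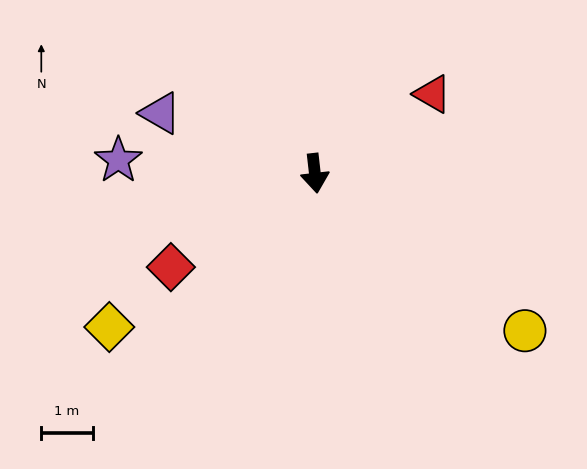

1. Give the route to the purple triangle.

turn right 118°, forward 3.2 m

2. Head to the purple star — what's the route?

turn right 100°, forward 3.8 m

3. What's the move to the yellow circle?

turn left 47°, forward 5.1 m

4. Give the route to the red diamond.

turn right 63°, forward 3.3 m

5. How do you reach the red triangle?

turn left 118°, forward 2.8 m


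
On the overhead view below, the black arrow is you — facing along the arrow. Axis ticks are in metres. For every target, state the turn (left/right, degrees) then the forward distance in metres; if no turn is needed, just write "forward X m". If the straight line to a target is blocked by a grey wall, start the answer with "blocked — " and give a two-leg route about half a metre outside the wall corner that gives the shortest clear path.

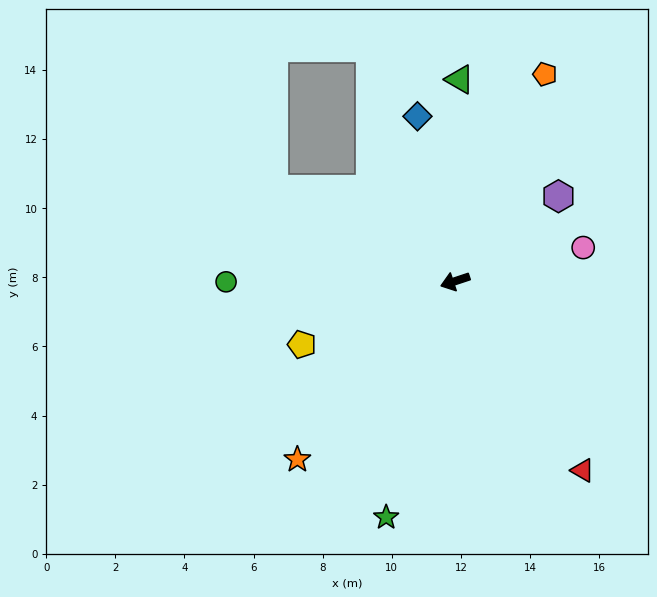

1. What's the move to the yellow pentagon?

turn left 4°, forward 4.8 m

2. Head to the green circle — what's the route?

turn right 18°, forward 6.6 m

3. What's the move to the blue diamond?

turn right 95°, forward 4.9 m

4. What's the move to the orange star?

turn left 30°, forward 6.9 m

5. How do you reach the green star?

turn left 55°, forward 7.1 m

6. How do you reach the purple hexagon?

turn right 159°, forward 3.9 m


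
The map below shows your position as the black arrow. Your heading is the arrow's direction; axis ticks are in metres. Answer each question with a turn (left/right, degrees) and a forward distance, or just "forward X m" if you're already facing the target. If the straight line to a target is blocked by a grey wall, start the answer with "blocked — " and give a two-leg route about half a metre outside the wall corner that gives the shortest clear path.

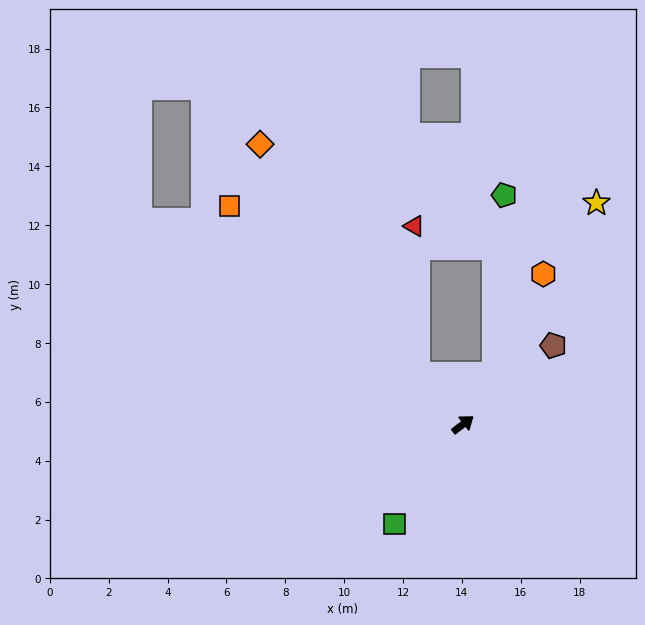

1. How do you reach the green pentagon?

blocked — turn left 21°, forward 2.0 m, then turn left 28°, forward 6.1 m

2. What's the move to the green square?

turn right 162°, forward 4.1 m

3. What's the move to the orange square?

turn left 100°, forward 10.9 m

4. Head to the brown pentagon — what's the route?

turn left 4°, forward 4.1 m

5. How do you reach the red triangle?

blocked — turn left 94°, forward 2.3 m, then turn right 40°, forward 5.0 m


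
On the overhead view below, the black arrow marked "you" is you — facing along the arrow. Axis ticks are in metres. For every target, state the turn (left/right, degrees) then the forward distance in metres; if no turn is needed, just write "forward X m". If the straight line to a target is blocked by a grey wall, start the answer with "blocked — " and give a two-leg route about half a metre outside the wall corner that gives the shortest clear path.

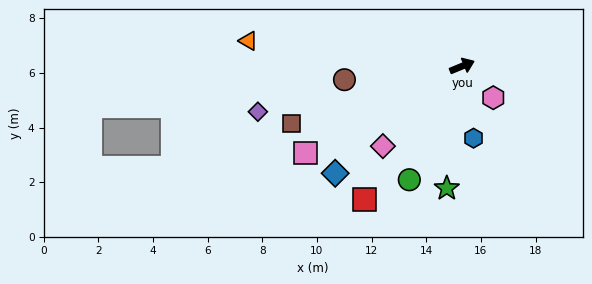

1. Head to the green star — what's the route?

turn right 120°, forward 4.5 m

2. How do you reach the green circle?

turn right 137°, forward 4.6 m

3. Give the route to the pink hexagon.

turn right 68°, forward 1.6 m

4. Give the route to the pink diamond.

turn right 157°, forward 4.1 m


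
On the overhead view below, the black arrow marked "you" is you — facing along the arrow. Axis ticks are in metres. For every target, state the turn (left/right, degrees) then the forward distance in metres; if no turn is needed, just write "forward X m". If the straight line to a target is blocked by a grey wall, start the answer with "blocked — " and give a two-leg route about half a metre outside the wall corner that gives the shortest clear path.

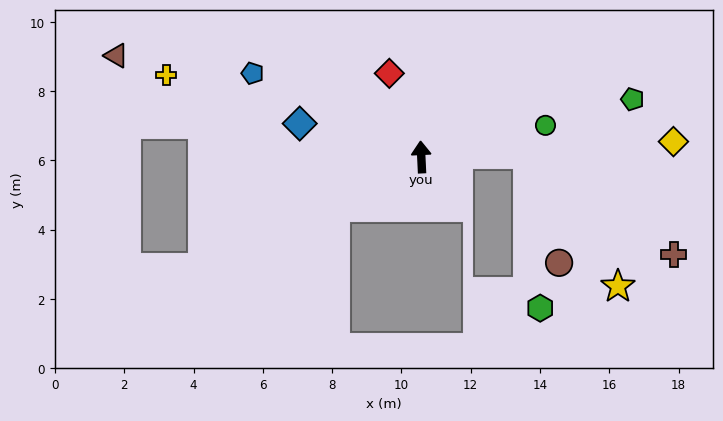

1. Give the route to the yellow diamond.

turn right 89°, forward 7.3 m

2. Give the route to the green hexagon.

blocked — turn right 91°, forward 3.1 m, then turn right 87°, forward 4.4 m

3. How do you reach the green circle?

turn right 78°, forward 3.7 m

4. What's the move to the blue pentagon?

turn left 61°, forward 5.4 m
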